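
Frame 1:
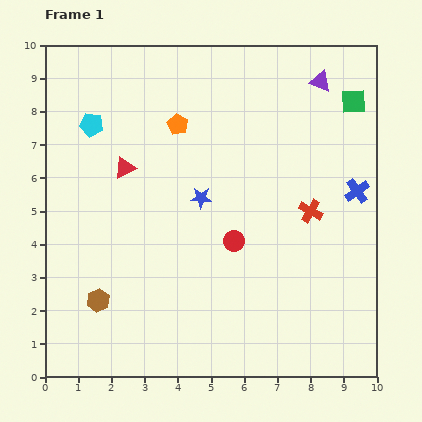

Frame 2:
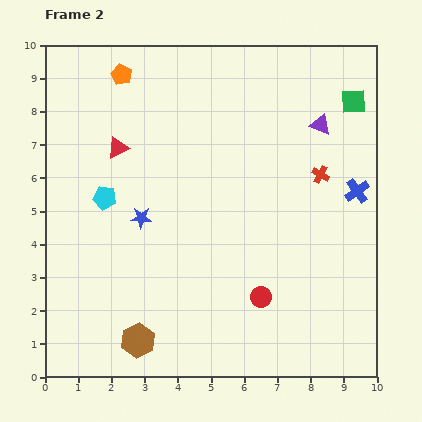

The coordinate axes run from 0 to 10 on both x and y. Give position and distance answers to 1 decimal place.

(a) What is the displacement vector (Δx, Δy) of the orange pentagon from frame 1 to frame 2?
(-1.7, 1.5)

The orange pentagon was at (4.0, 7.6) in frame 1 and (2.3, 9.1) in frame 2.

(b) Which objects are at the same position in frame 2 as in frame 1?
the green square, the blue cross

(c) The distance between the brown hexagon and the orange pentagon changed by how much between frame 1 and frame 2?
+2.2

Distance in frame 1: 5.8. Distance in frame 2: 8.0.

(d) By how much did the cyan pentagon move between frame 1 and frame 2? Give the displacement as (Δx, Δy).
(0.4, -2.2)

The cyan pentagon was at (1.4, 7.6) in frame 1 and (1.8, 5.4) in frame 2.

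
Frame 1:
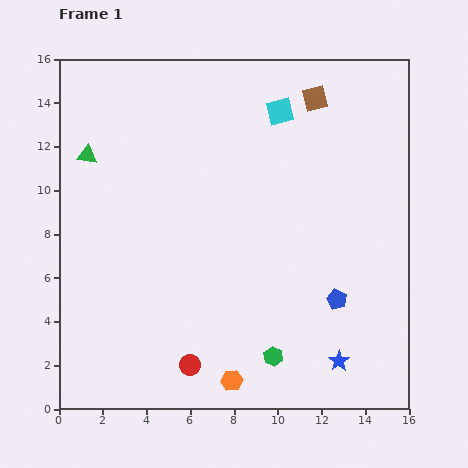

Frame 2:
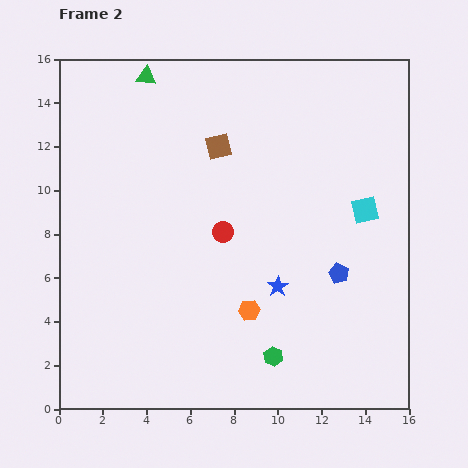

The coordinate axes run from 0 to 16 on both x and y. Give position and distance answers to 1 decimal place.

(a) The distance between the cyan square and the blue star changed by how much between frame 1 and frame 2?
-6.4

Distance in frame 1: 11.7. Distance in frame 2: 5.3.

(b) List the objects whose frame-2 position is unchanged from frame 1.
the green hexagon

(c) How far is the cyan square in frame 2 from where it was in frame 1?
6.0

The cyan square moved from (10.1, 13.6) to (14.0, 9.1), a distance of √(3.9² + 4.5²) ≈ 6.0.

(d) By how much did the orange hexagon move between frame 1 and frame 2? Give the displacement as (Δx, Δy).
(0.8, 3.2)

The orange hexagon was at (7.9, 1.3) in frame 1 and (8.7, 4.5) in frame 2.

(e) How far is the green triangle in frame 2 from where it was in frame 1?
4.5

The green triangle moved from (1.3, 11.6) to (4.0, 15.2), a distance of √(2.7² + 3.6²) ≈ 4.5.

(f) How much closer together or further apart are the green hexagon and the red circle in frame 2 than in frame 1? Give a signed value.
+2.3

Distance in frame 1: 3.8. Distance in frame 2: 6.1.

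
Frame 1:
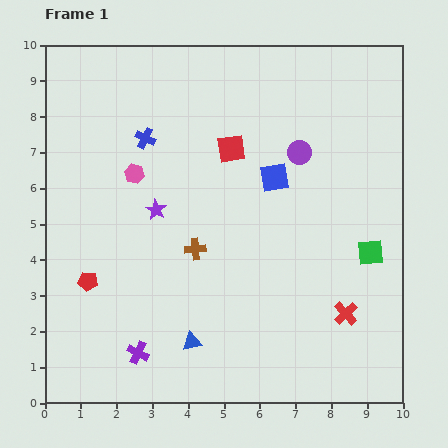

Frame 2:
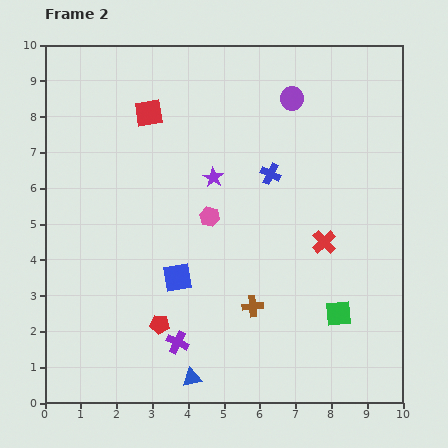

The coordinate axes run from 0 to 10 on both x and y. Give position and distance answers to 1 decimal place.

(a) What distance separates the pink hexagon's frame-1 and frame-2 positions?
2.4

The pink hexagon moved from (2.5, 6.4) to (4.6, 5.2), a distance of √(2.1² + 1.2²) ≈ 2.4.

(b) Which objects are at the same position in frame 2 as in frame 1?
none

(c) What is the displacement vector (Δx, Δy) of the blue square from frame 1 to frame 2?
(-2.7, -2.8)

The blue square was at (6.4, 6.3) in frame 1 and (3.7, 3.5) in frame 2.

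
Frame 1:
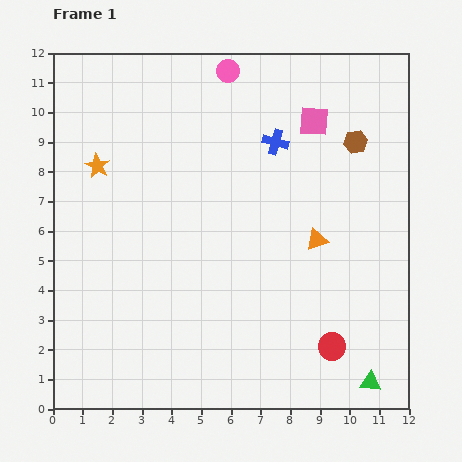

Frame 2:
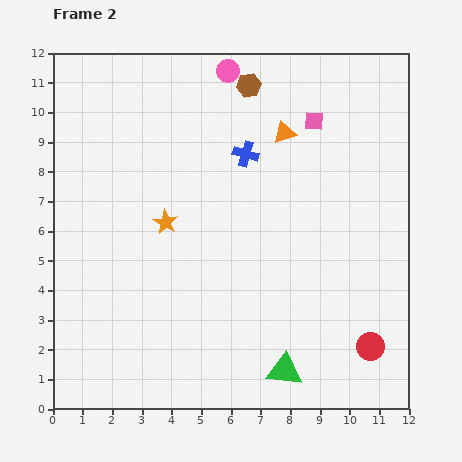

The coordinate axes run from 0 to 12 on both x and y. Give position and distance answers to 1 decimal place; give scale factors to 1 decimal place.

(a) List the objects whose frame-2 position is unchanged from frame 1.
the pink circle, the pink square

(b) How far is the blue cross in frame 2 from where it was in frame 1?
1.1

The blue cross moved from (7.5, 9.0) to (6.5, 8.6), a distance of √(1.0² + 0.4²) ≈ 1.1.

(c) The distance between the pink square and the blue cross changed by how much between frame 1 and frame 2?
+1.0

Distance in frame 1: 1.5. Distance in frame 2: 2.5.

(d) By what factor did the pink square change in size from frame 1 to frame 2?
0.6×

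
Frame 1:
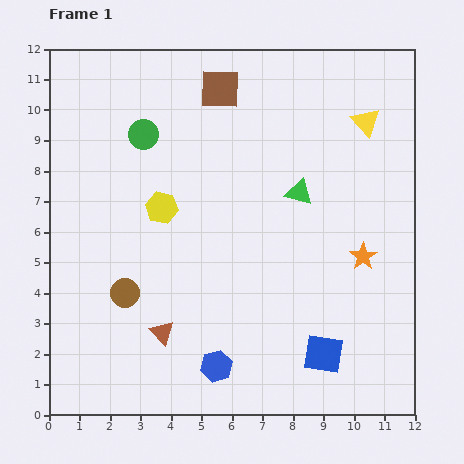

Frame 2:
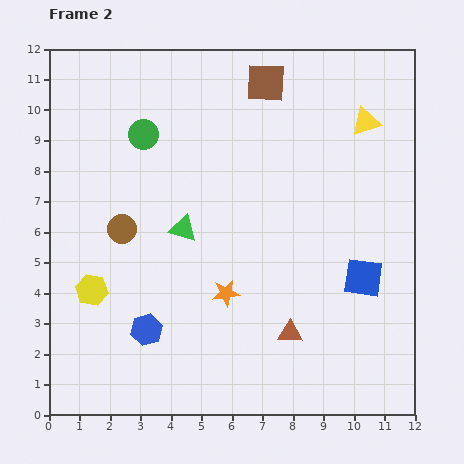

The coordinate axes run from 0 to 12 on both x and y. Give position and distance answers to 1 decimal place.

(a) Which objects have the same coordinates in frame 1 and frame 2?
the yellow triangle, the green circle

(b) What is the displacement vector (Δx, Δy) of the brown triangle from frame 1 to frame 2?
(4.2, 0.0)

The brown triangle was at (3.7, 2.7) in frame 1 and (7.9, 2.7) in frame 2.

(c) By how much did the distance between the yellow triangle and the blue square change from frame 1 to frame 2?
-2.6

Distance in frame 1: 7.7. Distance in frame 2: 5.1.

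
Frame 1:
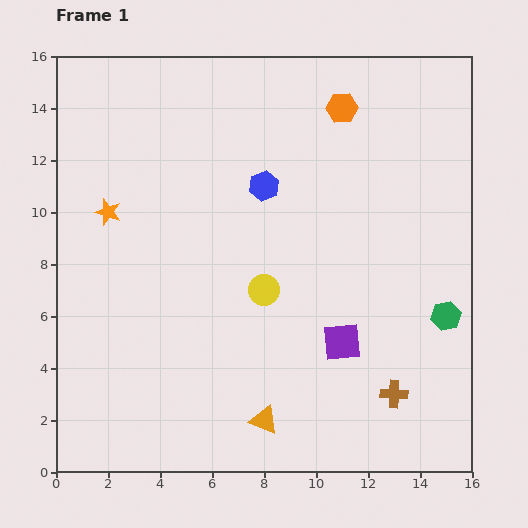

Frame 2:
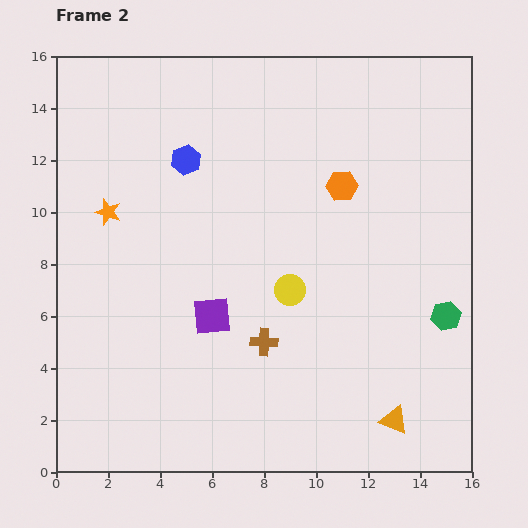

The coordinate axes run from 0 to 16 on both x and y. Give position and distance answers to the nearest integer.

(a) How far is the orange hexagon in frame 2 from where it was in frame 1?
3

The orange hexagon moved from (11, 14) to (11, 11), a distance of √(0² + 3²) ≈ 3.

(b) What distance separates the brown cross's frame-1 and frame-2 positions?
5

The brown cross moved from (13, 3) to (8, 5), a distance of √(5² + 2²) ≈ 5.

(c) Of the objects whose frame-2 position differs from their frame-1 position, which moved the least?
the yellow circle

(moved 1)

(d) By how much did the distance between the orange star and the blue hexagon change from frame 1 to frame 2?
-2

Distance in frame 1: 6. Distance in frame 2: 4.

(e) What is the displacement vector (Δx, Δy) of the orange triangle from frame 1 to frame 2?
(5, 0)

The orange triangle was at (8, 2) in frame 1 and (13, 2) in frame 2.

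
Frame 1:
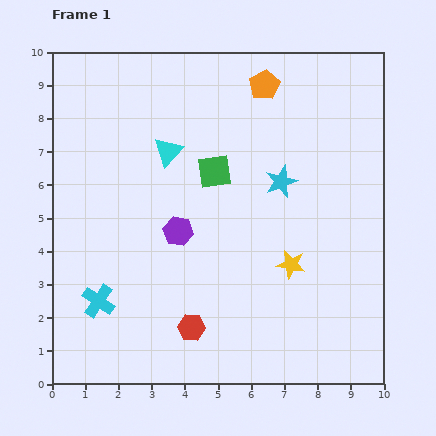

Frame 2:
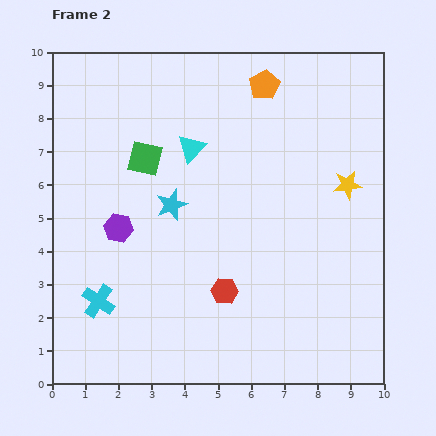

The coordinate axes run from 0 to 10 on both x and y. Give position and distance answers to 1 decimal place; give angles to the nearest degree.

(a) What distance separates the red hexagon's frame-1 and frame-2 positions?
1.5

The red hexagon moved from (4.2, 1.7) to (5.2, 2.8), a distance of √(1.0² + 1.1²) ≈ 1.5.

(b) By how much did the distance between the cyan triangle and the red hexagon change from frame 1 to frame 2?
-0.9

Distance in frame 1: 5.3. Distance in frame 2: 4.4.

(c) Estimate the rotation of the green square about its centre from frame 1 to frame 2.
21° clockwise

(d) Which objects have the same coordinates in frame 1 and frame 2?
the orange pentagon, the cyan cross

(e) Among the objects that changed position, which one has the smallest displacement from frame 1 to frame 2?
the cyan triangle

(moved 0.7)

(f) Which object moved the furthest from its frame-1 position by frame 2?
the cyan star

(moved 3.4; next 2.9)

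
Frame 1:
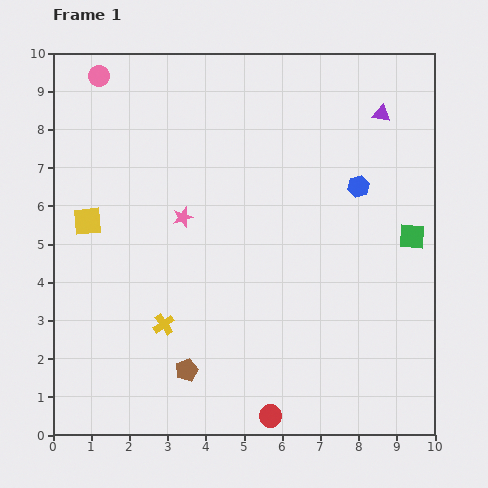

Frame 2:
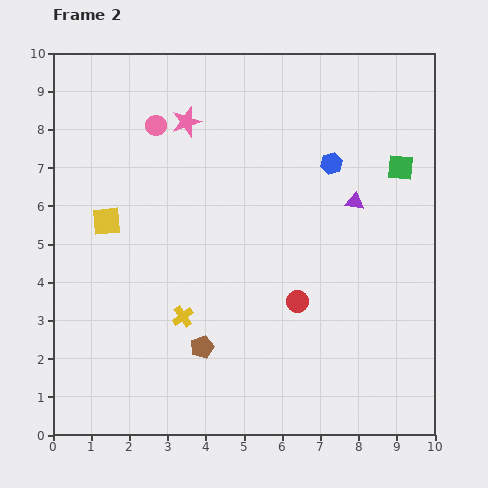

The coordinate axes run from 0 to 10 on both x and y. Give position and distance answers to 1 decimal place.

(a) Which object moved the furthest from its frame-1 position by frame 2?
the red circle

(moved 3.1; next 2.5)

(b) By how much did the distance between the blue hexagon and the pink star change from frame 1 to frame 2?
-0.7

Distance in frame 1: 4.7. Distance in frame 2: 4.0.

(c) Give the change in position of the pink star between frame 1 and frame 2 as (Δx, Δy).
(0.1, 2.5)

The pink star was at (3.4, 5.7) in frame 1 and (3.5, 8.2) in frame 2.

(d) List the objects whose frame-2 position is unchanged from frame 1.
none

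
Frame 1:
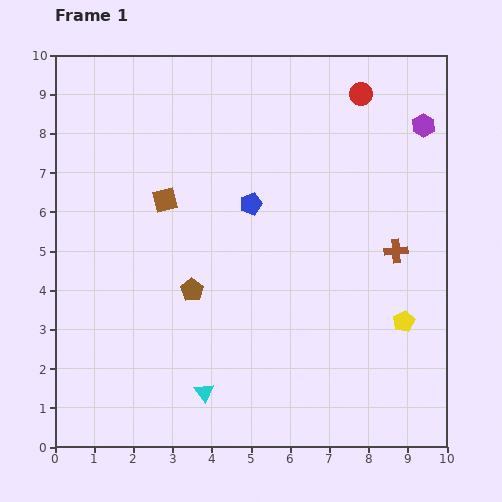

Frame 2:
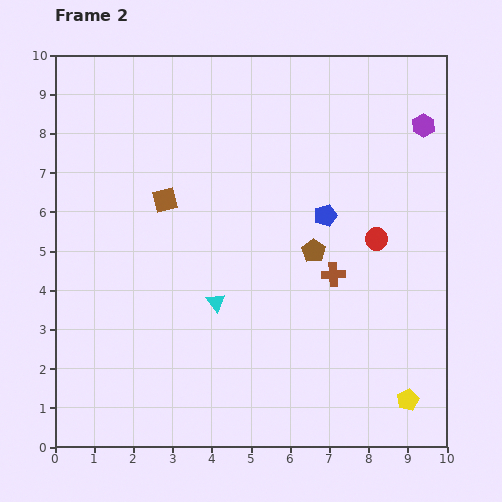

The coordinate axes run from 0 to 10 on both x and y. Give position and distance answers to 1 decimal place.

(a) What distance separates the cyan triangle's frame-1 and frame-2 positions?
2.3

The cyan triangle moved from (3.8, 1.4) to (4.1, 3.7), a distance of √(0.3² + 2.3²) ≈ 2.3.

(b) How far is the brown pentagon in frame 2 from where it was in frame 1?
3.3

The brown pentagon moved from (3.5, 4.0) to (6.6, 5.0), a distance of √(3.1² + 1.0²) ≈ 3.3.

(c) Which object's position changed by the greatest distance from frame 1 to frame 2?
the red circle

(moved 3.7; next 3.3)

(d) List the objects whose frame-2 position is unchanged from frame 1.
the brown square, the purple hexagon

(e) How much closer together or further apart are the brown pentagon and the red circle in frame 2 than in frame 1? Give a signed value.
-5.0

Distance in frame 1: 6.6. Distance in frame 2: 1.6.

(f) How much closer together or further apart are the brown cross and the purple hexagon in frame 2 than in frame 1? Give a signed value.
+1.1

Distance in frame 1: 3.3. Distance in frame 2: 4.4.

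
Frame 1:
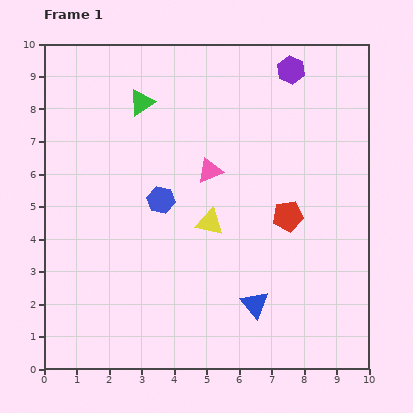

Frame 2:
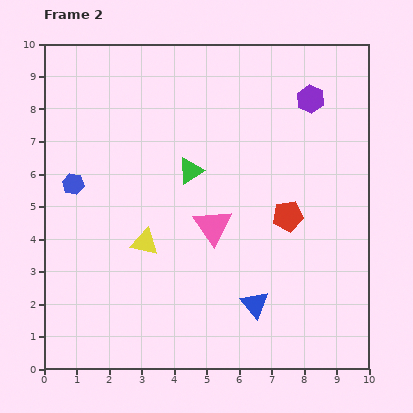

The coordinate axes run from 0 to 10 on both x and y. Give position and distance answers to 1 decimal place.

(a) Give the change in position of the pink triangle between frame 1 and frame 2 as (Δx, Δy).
(0.1, -1.7)

The pink triangle was at (5.1, 6.1) in frame 1 and (5.2, 4.4) in frame 2.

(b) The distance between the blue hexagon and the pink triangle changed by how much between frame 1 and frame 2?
+2.8

Distance in frame 1: 1.7. Distance in frame 2: 4.5.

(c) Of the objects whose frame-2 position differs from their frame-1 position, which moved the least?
the purple hexagon

(moved 1.1)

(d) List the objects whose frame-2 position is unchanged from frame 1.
the blue triangle, the red pentagon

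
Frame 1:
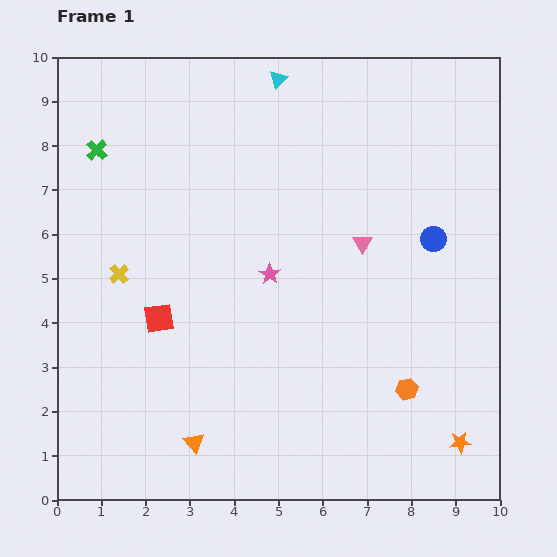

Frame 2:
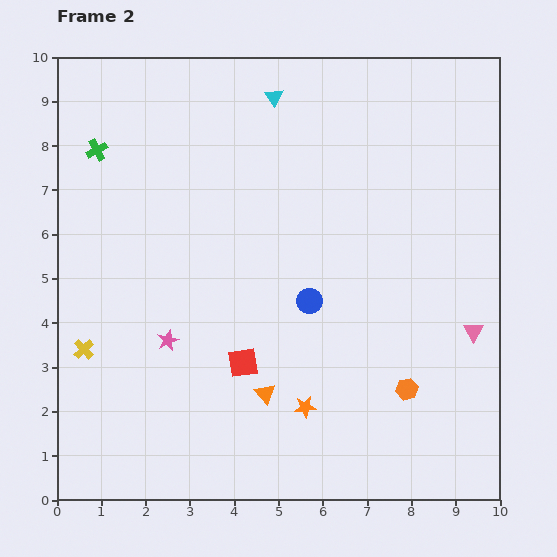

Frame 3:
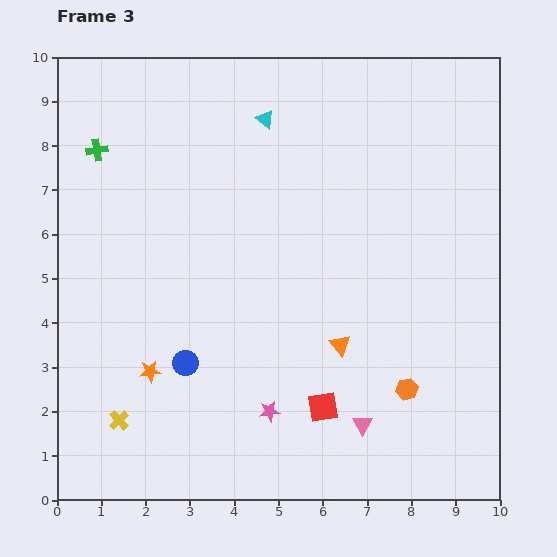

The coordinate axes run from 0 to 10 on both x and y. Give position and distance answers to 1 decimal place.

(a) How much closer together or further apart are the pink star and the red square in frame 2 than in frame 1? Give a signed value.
-0.9

Distance in frame 1: 2.7. Distance in frame 2: 1.8.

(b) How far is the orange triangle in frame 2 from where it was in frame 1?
1.9

The orange triangle moved from (3.1, 1.3) to (4.7, 2.4), a distance of √(1.6² + 1.1²) ≈ 1.9.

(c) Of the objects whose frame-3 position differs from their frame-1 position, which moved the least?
the cyan triangle

(moved 0.9)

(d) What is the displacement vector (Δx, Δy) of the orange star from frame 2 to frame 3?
(-3.5, 0.8)

The orange star was at (5.6, 2.1) in frame 2 and (2.1, 2.9) in frame 3.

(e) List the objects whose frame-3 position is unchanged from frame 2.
the green cross, the orange hexagon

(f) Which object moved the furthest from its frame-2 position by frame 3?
the orange star

(moved 3.6; next 3.3)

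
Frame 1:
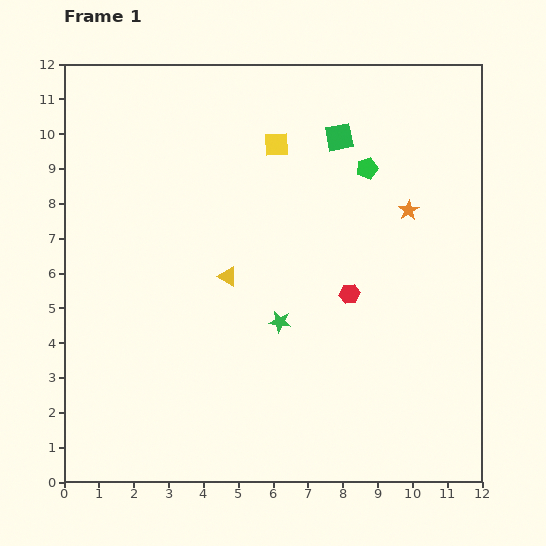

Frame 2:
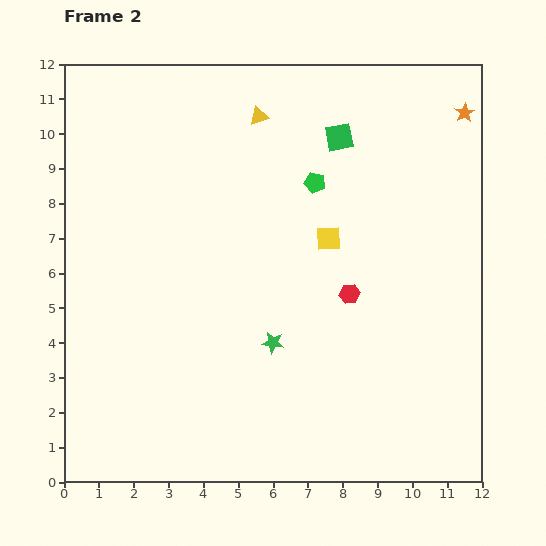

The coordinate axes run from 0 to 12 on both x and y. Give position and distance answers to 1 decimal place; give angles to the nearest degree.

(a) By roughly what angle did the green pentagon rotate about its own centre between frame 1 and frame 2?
29° clockwise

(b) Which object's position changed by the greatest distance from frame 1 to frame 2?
the yellow triangle

(moved 4.7; next 3.2)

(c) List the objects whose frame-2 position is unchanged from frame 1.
the red hexagon, the green square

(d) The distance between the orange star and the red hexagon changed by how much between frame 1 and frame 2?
+3.3

Distance in frame 1: 2.9. Distance in frame 2: 6.2.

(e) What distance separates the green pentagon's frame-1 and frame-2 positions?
1.6

The green pentagon moved from (8.7, 9.0) to (7.2, 8.6), a distance of √(1.5² + 0.4²) ≈ 1.6.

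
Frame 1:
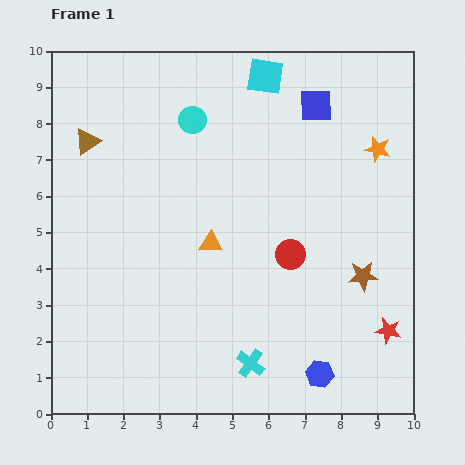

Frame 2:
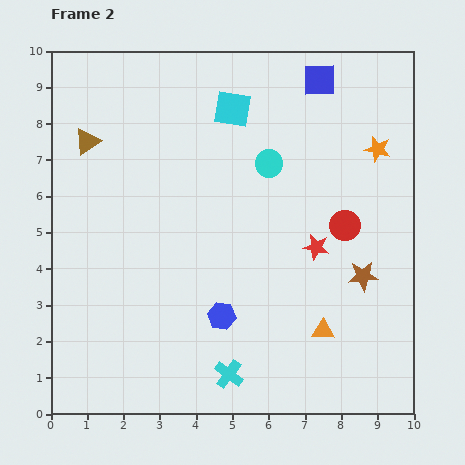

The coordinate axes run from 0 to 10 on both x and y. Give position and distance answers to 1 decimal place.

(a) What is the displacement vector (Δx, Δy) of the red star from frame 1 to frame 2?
(-2.0, 2.3)

The red star was at (9.3, 2.3) in frame 1 and (7.3, 4.6) in frame 2.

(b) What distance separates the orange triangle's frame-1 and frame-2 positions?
3.9

The orange triangle moved from (4.4, 4.7) to (7.5, 2.3), a distance of √(3.1² + 2.4²) ≈ 3.9.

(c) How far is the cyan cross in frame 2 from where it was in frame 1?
0.7

The cyan cross moved from (5.5, 1.4) to (4.9, 1.1), a distance of √(0.6² + 0.3²) ≈ 0.7.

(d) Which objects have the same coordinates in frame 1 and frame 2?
the brown triangle, the orange star, the brown star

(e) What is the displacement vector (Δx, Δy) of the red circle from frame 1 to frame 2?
(1.5, 0.8)

The red circle was at (6.6, 4.4) in frame 1 and (8.1, 5.2) in frame 2.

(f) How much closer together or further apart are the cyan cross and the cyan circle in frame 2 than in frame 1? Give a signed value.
-1.0

Distance in frame 1: 6.9. Distance in frame 2: 5.9.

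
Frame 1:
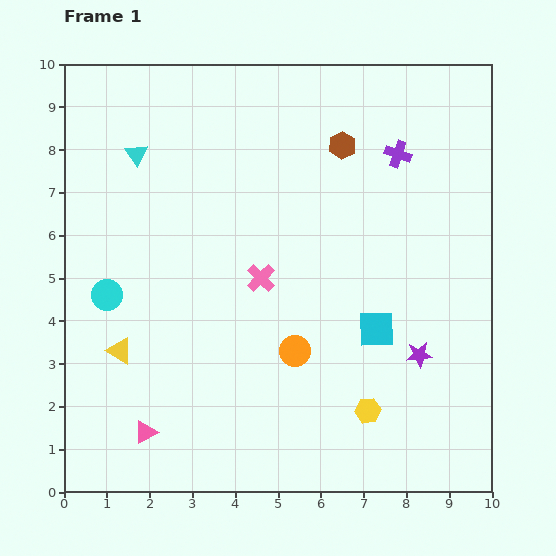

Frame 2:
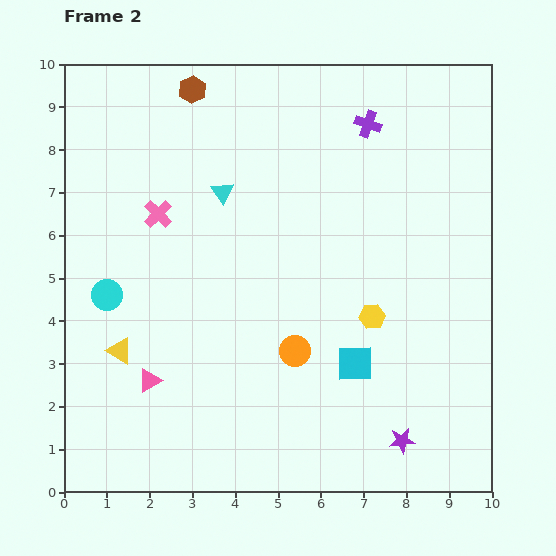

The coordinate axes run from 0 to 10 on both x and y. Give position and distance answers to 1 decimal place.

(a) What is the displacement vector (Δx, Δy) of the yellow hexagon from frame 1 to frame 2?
(0.1, 2.2)

The yellow hexagon was at (7.1, 1.9) in frame 1 and (7.2, 4.1) in frame 2.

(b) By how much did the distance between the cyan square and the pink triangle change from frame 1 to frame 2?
-1.1

Distance in frame 1: 5.9. Distance in frame 2: 4.8.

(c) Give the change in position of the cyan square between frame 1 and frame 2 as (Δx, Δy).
(-0.5, -0.8)

The cyan square was at (7.3, 3.8) in frame 1 and (6.8, 3.0) in frame 2.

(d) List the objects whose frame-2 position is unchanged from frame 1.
the cyan circle, the yellow triangle, the orange circle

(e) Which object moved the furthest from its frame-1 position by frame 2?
the brown hexagon

(moved 3.7; next 2.8)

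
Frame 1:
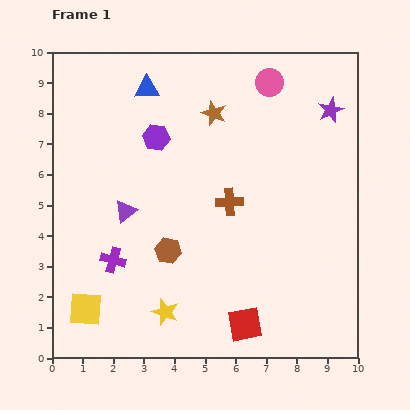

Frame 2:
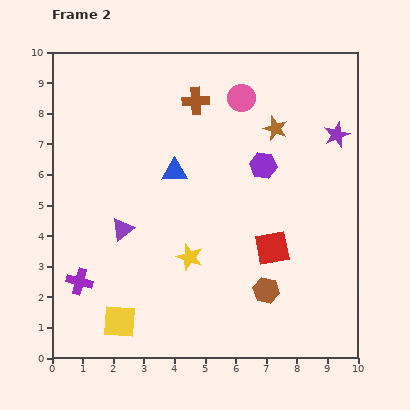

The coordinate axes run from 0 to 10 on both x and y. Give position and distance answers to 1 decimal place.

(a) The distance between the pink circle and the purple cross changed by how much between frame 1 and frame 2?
+0.3

Distance in frame 1: 7.7. Distance in frame 2: 8.0.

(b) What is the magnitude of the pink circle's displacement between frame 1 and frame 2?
1.0

The pink circle moved from (7.1, 9.0) to (6.2, 8.5), a distance of √(0.9² + 0.5²) ≈ 1.0.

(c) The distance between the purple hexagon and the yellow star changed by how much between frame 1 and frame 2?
-1.9

Distance in frame 1: 5.7. Distance in frame 2: 3.8.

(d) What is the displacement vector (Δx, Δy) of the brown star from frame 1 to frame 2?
(2.0, -0.5)

The brown star was at (5.3, 8.0) in frame 1 and (7.3, 7.5) in frame 2.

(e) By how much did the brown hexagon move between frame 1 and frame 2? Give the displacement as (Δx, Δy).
(3.2, -1.3)

The brown hexagon was at (3.8, 3.5) in frame 1 and (7.0, 2.2) in frame 2.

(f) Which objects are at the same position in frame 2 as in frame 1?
none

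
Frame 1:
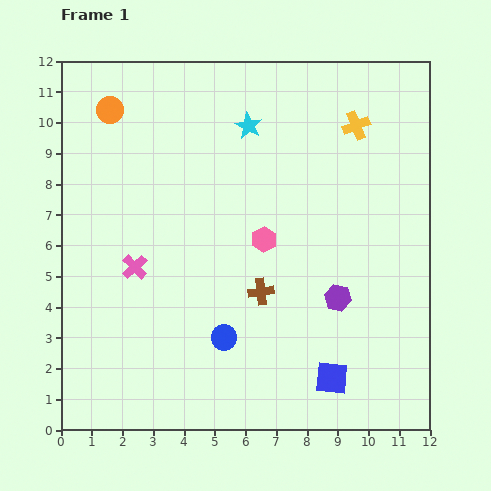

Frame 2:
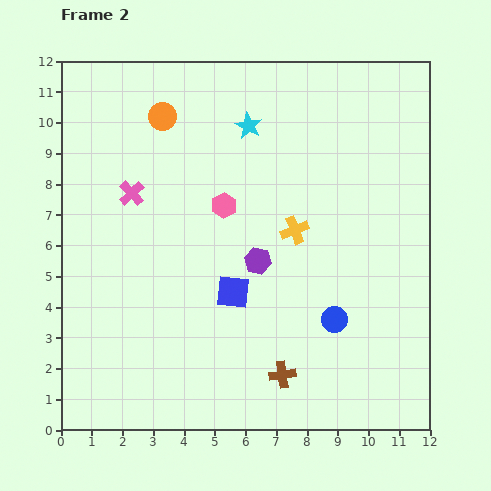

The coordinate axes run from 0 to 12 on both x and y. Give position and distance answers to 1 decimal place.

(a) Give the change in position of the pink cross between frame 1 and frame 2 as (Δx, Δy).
(-0.1, 2.4)

The pink cross was at (2.4, 5.3) in frame 1 and (2.3, 7.7) in frame 2.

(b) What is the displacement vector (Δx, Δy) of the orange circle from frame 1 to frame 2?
(1.7, -0.2)

The orange circle was at (1.6, 10.4) in frame 1 and (3.3, 10.2) in frame 2.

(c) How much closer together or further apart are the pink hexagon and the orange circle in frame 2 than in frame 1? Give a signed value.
-3.0

Distance in frame 1: 6.5. Distance in frame 2: 3.5.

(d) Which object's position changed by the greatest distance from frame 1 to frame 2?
the blue square

(moved 4.3; next 3.9)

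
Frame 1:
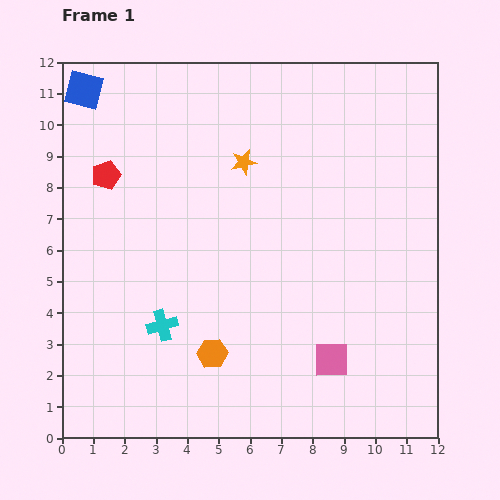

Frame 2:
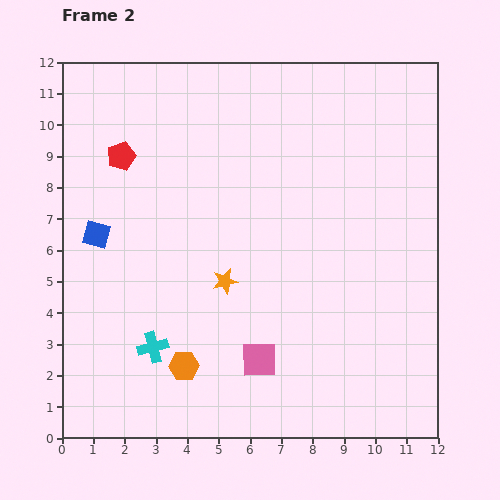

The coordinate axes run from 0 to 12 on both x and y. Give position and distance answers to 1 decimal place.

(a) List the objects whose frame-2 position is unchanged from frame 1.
none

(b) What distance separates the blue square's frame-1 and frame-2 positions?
4.6

The blue square moved from (0.7, 11.1) to (1.1, 6.5), a distance of √(0.4² + 4.6²) ≈ 4.6.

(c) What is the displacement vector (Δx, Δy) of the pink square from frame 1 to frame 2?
(-2.3, 0.0)

The pink square was at (8.6, 2.5) in frame 1 and (6.3, 2.5) in frame 2.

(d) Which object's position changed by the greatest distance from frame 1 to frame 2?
the blue square

(moved 4.6; next 3.8)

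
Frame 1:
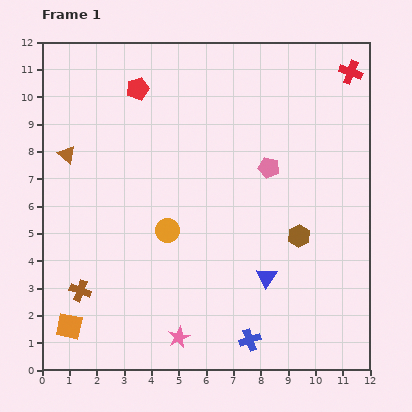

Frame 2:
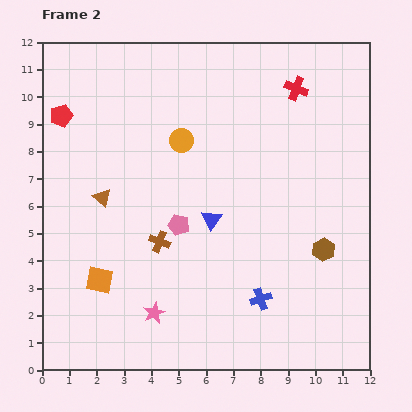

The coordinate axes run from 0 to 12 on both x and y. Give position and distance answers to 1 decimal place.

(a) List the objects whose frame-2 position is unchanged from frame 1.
none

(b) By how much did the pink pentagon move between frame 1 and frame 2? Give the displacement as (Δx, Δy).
(-3.3, -2.1)

The pink pentagon was at (8.3, 7.4) in frame 1 and (5.0, 5.3) in frame 2.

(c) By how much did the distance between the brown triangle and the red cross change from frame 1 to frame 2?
-2.7

Distance in frame 1: 10.8. Distance in frame 2: 8.1.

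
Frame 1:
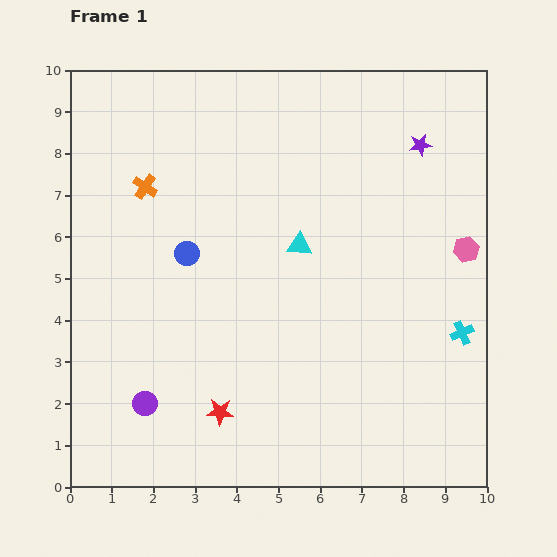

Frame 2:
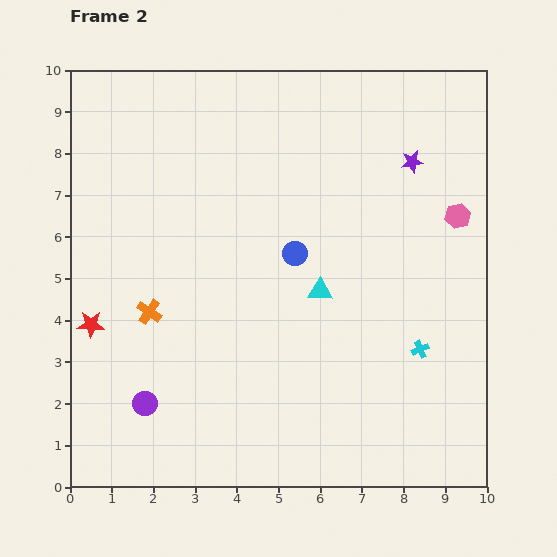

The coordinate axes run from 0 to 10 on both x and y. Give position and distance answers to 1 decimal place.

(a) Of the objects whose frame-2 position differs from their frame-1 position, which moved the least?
the purple star

(moved 0.4)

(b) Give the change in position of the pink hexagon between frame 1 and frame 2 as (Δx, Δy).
(-0.2, 0.8)

The pink hexagon was at (9.5, 5.7) in frame 1 and (9.3, 6.5) in frame 2.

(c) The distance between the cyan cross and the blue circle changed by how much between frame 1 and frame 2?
-3.1

Distance in frame 1: 6.9. Distance in frame 2: 3.8.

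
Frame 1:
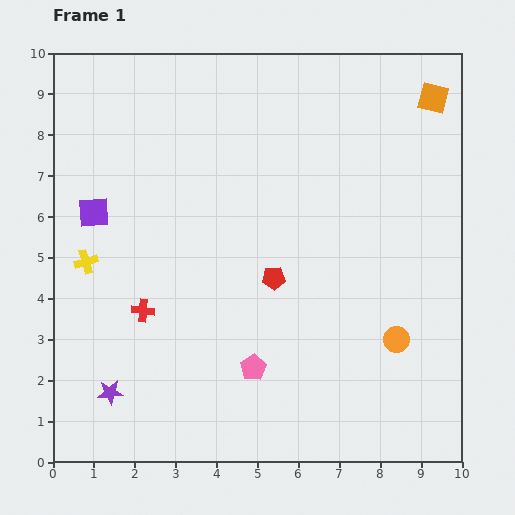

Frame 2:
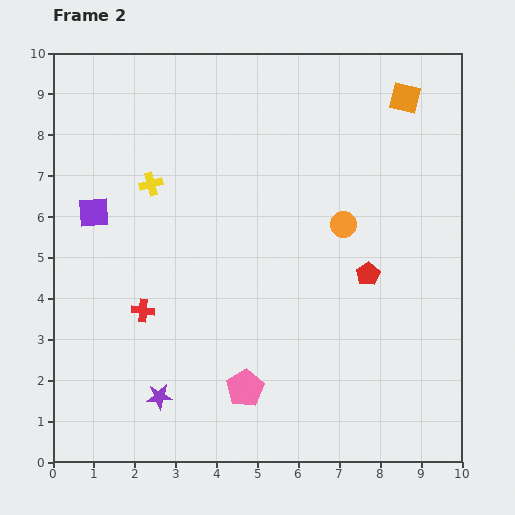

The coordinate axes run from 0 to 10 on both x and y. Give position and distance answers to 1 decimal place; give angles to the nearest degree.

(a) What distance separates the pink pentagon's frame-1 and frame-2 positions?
0.5

The pink pentagon moved from (4.9, 2.3) to (4.7, 1.8), a distance of √(0.2² + 0.5²) ≈ 0.5.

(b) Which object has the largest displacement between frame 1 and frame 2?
the orange circle

(moved 3.1; next 2.5)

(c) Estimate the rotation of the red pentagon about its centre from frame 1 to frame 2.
28° counter-clockwise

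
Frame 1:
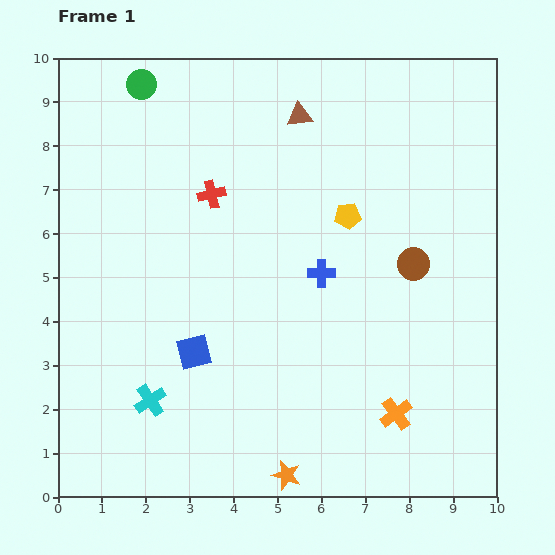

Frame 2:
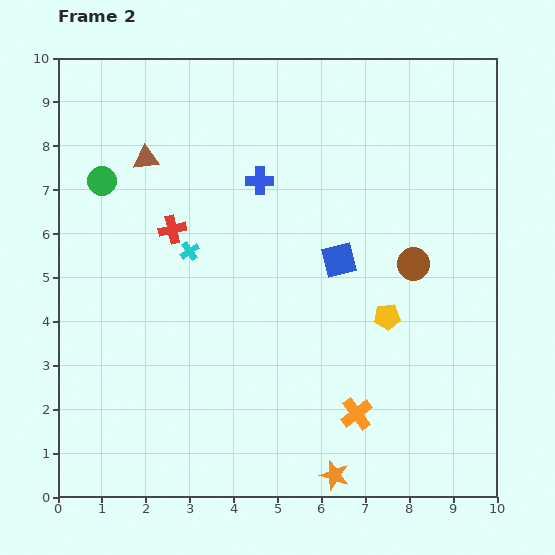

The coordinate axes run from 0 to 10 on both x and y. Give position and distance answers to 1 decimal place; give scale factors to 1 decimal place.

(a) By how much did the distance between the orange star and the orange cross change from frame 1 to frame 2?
-1.4

Distance in frame 1: 2.9. Distance in frame 2: 1.5.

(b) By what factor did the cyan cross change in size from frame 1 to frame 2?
0.6×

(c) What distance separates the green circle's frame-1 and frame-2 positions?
2.4

The green circle moved from (1.9, 9.4) to (1.0, 7.2), a distance of √(0.9² + 2.2²) ≈ 2.4.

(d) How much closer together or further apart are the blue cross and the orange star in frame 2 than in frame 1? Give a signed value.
+2.2

Distance in frame 1: 4.7. Distance in frame 2: 6.9.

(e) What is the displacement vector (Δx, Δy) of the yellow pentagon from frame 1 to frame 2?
(0.9, -2.3)

The yellow pentagon was at (6.6, 6.4) in frame 1 and (7.5, 4.1) in frame 2.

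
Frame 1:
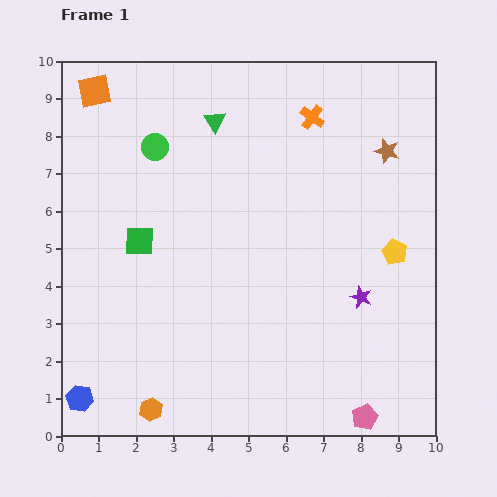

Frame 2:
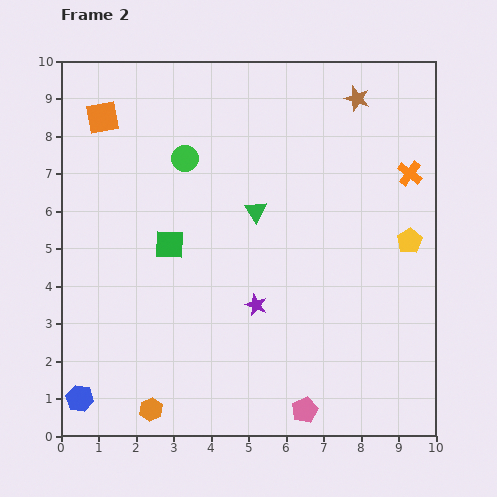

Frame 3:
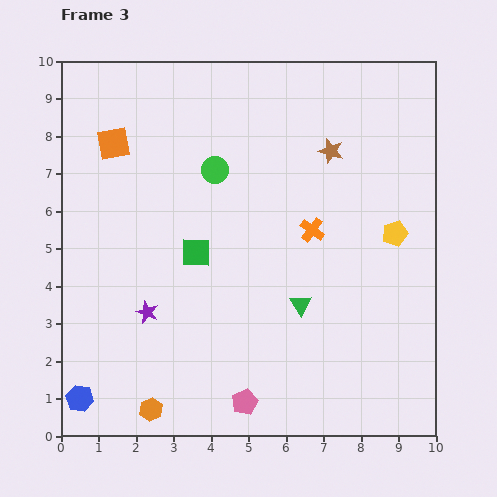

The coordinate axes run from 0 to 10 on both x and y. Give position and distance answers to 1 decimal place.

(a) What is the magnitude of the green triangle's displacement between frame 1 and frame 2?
2.6

The green triangle moved from (4.1, 8.4) to (5.2, 6.0), a distance of √(1.1² + 2.4²) ≈ 2.6.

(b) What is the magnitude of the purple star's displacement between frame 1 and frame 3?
5.7

The purple star moved from (8.0, 3.7) to (2.3, 3.3), a distance of √(5.7² + 0.4²) ≈ 5.7.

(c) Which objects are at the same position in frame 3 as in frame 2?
the blue hexagon, the orange hexagon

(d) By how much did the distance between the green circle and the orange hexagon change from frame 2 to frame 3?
-0.2

Distance in frame 2: 6.8. Distance in frame 3: 6.6.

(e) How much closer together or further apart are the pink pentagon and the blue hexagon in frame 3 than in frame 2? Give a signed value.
-1.6

Distance in frame 2: 6.0. Distance in frame 3: 4.4.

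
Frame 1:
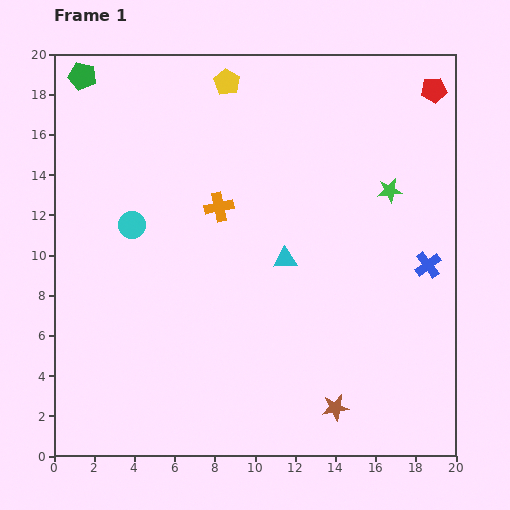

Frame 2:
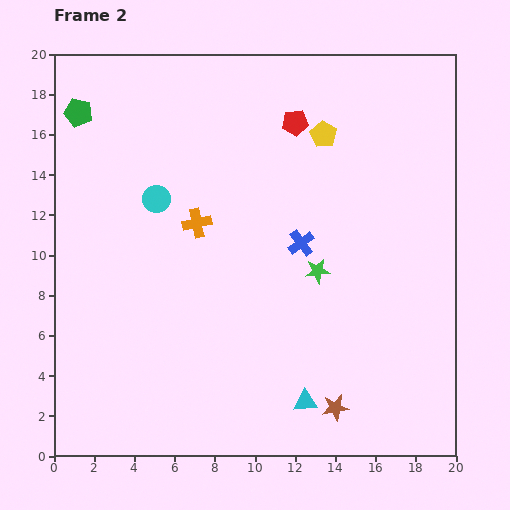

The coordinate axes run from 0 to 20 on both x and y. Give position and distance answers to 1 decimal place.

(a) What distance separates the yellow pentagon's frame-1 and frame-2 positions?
5.5

The yellow pentagon moved from (8.6, 18.6) to (13.4, 16.0), a distance of √(4.8² + 2.6²) ≈ 5.5.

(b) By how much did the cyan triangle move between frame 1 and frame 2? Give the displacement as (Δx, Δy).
(1.0, -7.1)

The cyan triangle was at (11.5, 9.8) in frame 1 and (12.5, 2.7) in frame 2.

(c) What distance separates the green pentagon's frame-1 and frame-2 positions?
1.8

The green pentagon moved from (1.4, 18.9) to (1.2, 17.1), a distance of √(0.2² + 1.8²) ≈ 1.8.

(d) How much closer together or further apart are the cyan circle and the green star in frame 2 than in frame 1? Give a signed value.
-4.1

Distance in frame 1: 12.9. Distance in frame 2: 8.8.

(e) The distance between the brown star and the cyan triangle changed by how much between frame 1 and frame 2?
-6.3

Distance in frame 1: 7.8. Distance in frame 2: 1.5.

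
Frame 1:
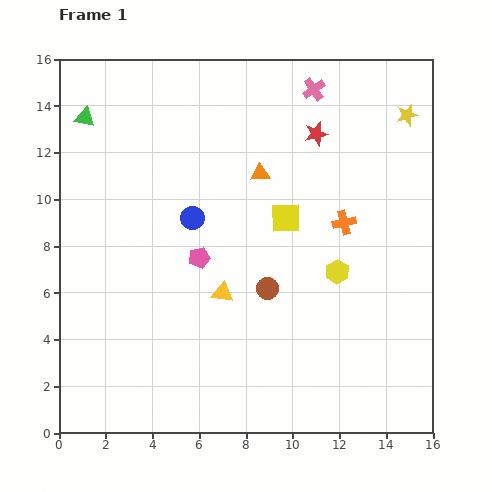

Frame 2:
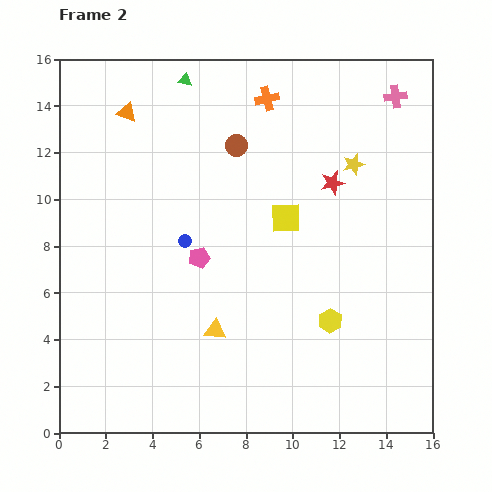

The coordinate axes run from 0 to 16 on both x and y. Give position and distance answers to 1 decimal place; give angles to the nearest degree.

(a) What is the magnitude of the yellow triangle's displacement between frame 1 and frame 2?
1.6

The yellow triangle moved from (7.0, 6.0) to (6.7, 4.4), a distance of √(0.3² + 1.6²) ≈ 1.6.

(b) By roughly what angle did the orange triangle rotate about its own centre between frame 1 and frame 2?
23° clockwise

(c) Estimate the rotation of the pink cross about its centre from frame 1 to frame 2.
28° clockwise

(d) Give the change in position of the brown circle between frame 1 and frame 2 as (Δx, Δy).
(-1.3, 6.1)

The brown circle was at (8.9, 6.2) in frame 1 and (7.6, 12.3) in frame 2.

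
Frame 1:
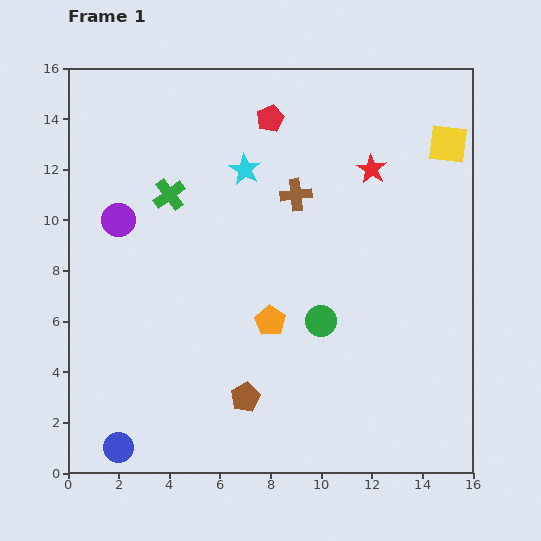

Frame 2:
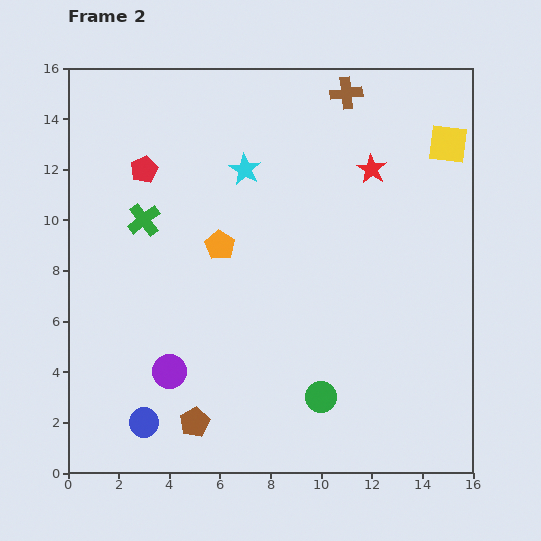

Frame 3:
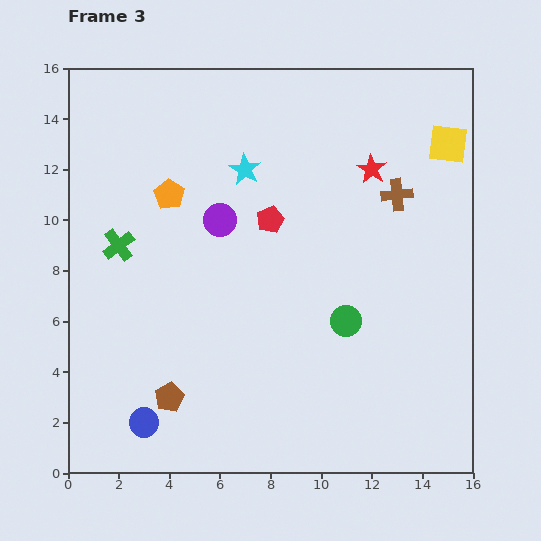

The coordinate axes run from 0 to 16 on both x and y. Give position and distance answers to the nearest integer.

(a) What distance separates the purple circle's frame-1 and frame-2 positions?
6

The purple circle moved from (2, 10) to (4, 4), a distance of √(2² + 6²) ≈ 6.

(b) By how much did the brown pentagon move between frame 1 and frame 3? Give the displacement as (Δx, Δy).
(-3, 0)

The brown pentagon was at (7, 3) in frame 1 and (4, 3) in frame 3.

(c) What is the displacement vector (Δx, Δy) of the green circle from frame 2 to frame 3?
(1, 3)

The green circle was at (10, 3) in frame 2 and (11, 6) in frame 3.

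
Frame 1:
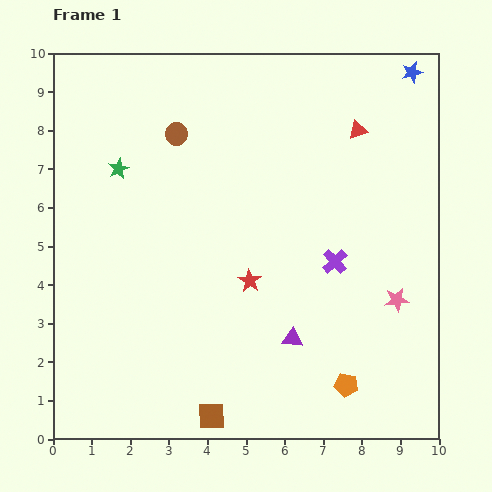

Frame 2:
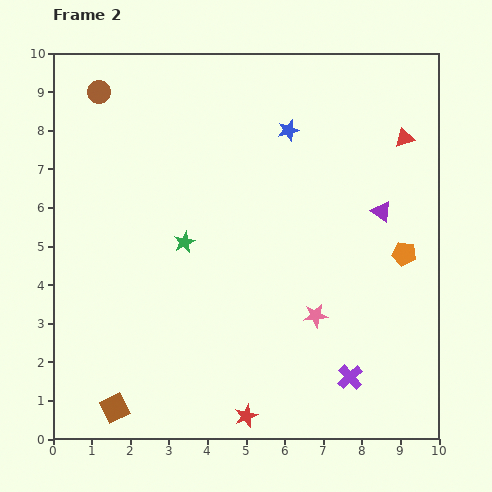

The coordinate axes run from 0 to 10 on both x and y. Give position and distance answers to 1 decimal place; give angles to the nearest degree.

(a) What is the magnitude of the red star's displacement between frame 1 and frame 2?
3.5

The red star moved from (5.1, 4.1) to (5.0, 0.6), a distance of √(0.1² + 3.5²) ≈ 3.5.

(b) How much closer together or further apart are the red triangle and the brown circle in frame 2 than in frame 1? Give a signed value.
+3.3

Distance in frame 1: 4.7. Distance in frame 2: 8.0.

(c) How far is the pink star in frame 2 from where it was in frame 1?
2.1

The pink star moved from (8.9, 3.6) to (6.8, 3.2), a distance of √(2.1² + 0.4²) ≈ 2.1.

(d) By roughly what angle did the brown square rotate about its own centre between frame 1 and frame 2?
25° counter-clockwise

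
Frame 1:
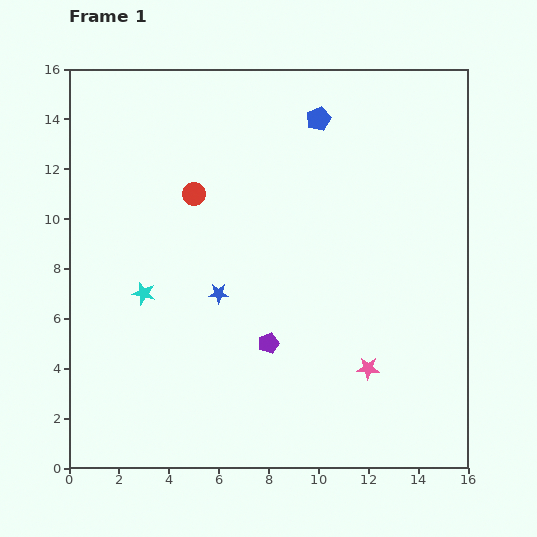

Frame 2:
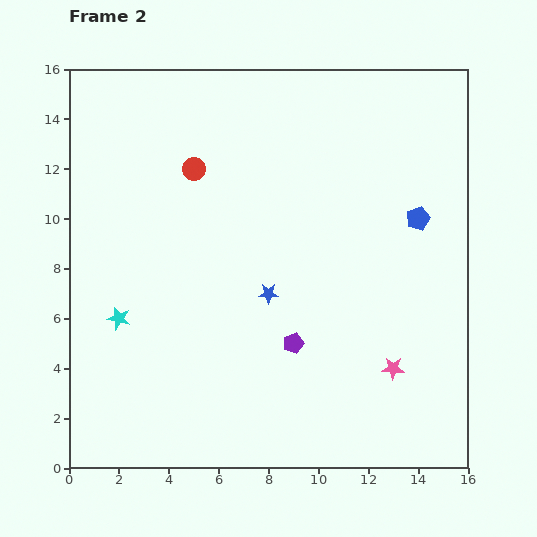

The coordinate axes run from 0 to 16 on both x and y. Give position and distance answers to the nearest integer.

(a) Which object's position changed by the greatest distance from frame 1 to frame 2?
the blue pentagon

(moved 6; next 2)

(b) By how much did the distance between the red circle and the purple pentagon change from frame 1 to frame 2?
+1

Distance in frame 1: 7. Distance in frame 2: 8.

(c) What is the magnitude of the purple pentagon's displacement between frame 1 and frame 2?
1

The purple pentagon moved from (8, 5) to (9, 5), a distance of √(1² + 0²) ≈ 1.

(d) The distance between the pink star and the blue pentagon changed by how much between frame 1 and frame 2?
-4

Distance in frame 1: 10. Distance in frame 2: 6.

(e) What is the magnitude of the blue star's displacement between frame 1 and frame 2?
2

The blue star moved from (6, 7) to (8, 7), a distance of √(2² + 0²) ≈ 2.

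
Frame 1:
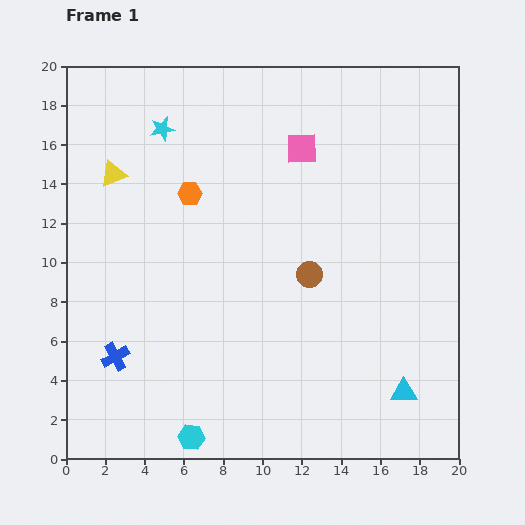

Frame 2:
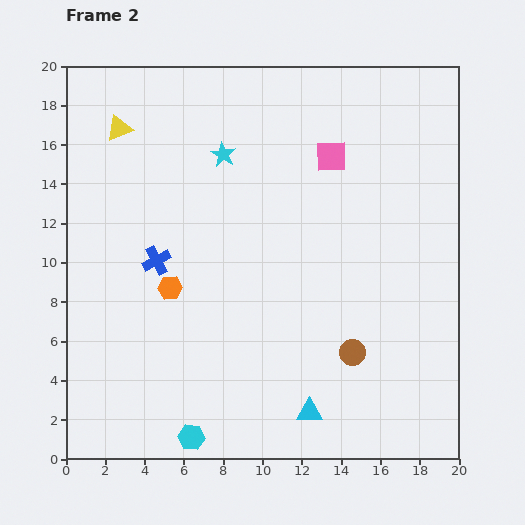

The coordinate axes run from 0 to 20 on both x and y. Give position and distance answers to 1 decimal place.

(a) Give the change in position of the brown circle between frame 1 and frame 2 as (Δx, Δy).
(2.2, -4.0)

The brown circle was at (12.4, 9.4) in frame 1 and (14.6, 5.4) in frame 2.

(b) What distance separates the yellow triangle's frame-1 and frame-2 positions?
2.3

The yellow triangle moved from (2.4, 14.5) to (2.7, 16.8), a distance of √(0.3² + 2.3²) ≈ 2.3.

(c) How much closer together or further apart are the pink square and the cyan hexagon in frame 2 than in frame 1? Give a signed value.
+0.3

Distance in frame 1: 15.7. Distance in frame 2: 16.0.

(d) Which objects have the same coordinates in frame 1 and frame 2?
the cyan hexagon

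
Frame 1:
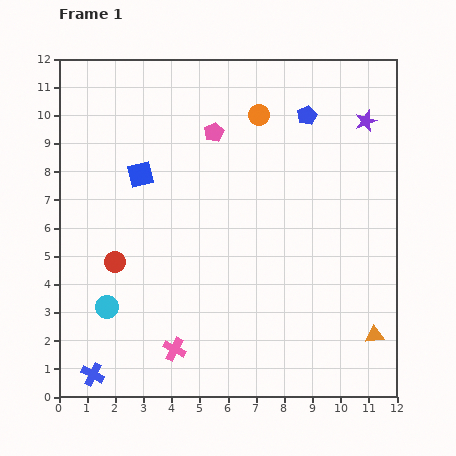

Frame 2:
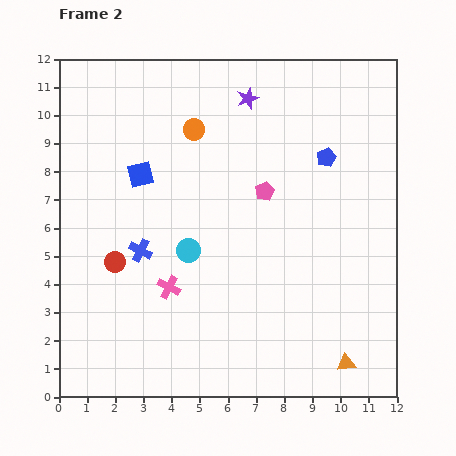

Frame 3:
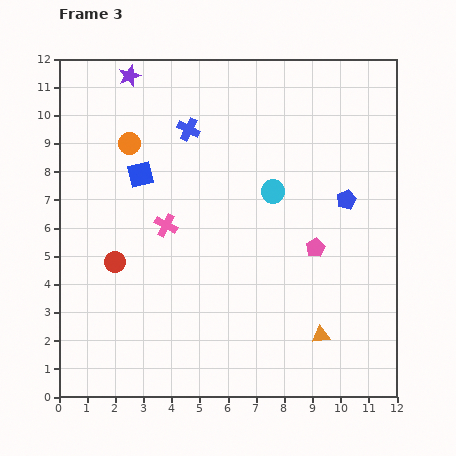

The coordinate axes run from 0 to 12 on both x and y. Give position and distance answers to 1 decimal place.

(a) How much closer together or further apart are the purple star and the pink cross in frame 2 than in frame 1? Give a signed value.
-3.3

Distance in frame 1: 10.6. Distance in frame 2: 7.3.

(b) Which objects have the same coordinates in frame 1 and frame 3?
the blue square, the red circle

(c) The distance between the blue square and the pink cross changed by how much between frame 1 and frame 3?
-4.3

Distance in frame 1: 6.3. Distance in frame 3: 2.0.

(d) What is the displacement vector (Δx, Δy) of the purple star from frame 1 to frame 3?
(-8.4, 1.6)

The purple star was at (10.9, 9.8) in frame 1 and (2.5, 11.4) in frame 3.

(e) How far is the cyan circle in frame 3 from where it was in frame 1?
7.2

The cyan circle moved from (1.7, 3.2) to (7.6, 7.3), a distance of √(5.9² + 4.1²) ≈ 7.2.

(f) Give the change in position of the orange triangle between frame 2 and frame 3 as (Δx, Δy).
(-0.9, 1.0)

The orange triangle was at (10.2, 1.2) in frame 2 and (9.3, 2.2) in frame 3.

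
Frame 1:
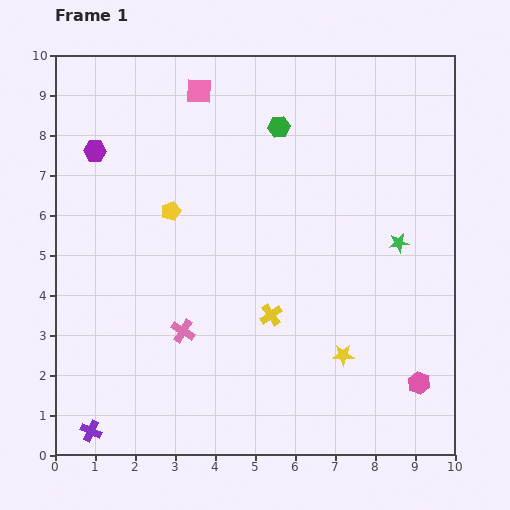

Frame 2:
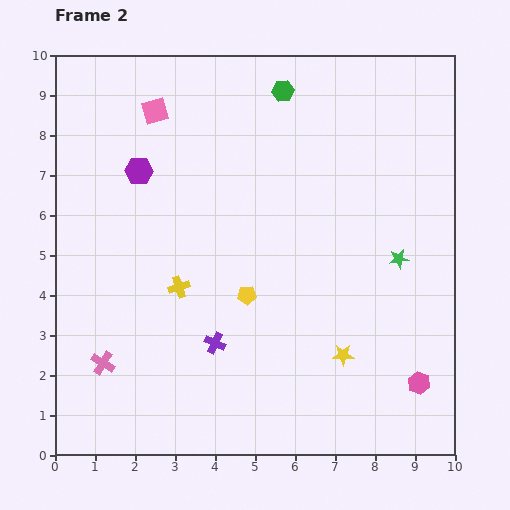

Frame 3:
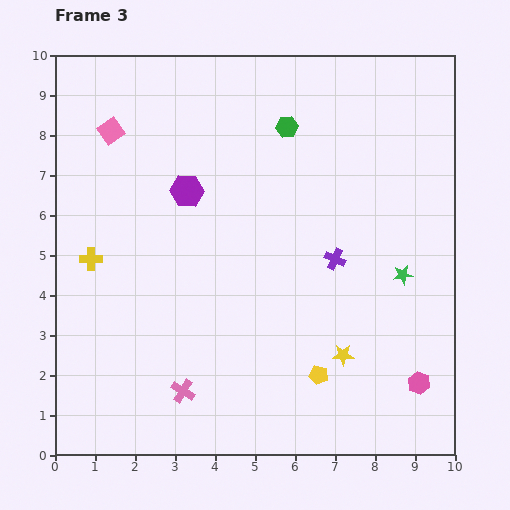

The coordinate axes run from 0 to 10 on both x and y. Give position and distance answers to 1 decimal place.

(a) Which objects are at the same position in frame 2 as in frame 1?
the pink hexagon, the yellow star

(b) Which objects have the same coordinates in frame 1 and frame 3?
the pink hexagon, the yellow star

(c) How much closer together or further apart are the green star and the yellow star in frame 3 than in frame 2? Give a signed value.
-0.3

Distance in frame 2: 2.8. Distance in frame 3: 2.5.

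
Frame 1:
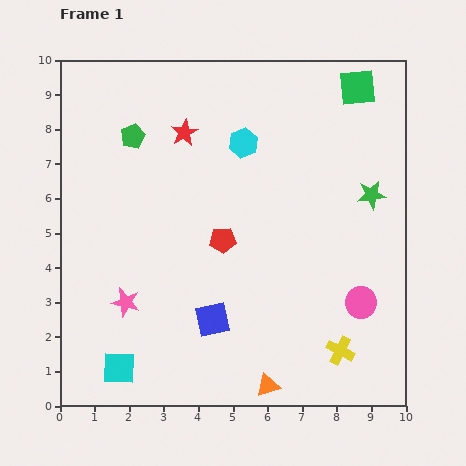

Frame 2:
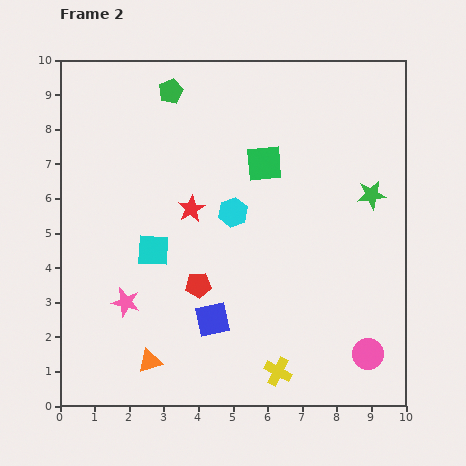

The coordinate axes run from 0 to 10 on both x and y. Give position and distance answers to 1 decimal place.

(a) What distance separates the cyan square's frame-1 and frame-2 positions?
3.5

The cyan square moved from (1.7, 1.1) to (2.7, 4.5), a distance of √(1.0² + 3.4²) ≈ 3.5.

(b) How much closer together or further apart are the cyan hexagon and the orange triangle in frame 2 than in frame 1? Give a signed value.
-2.1

Distance in frame 1: 7.0. Distance in frame 2: 4.9.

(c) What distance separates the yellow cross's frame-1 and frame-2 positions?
1.9

The yellow cross moved from (8.1, 1.6) to (6.3, 1.0), a distance of √(1.8² + 0.6²) ≈ 1.9.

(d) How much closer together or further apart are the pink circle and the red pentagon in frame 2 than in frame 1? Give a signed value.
+0.9

Distance in frame 1: 4.4. Distance in frame 2: 5.3.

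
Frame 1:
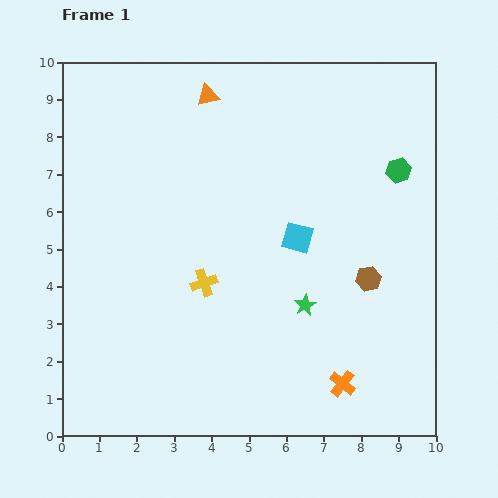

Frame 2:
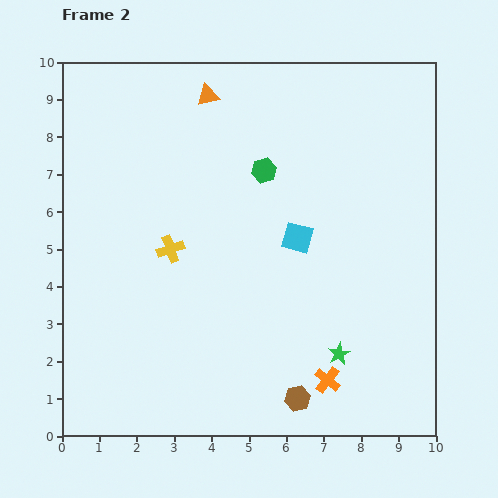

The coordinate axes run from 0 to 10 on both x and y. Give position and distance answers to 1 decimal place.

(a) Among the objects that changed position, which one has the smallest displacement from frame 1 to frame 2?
the orange cross

(moved 0.4)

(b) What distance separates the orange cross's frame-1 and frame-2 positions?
0.4

The orange cross moved from (7.5, 1.4) to (7.1, 1.5), a distance of √(0.4² + 0.1²) ≈ 0.4.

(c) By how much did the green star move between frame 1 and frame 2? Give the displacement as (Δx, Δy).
(0.9, -1.3)

The green star was at (6.5, 3.5) in frame 1 and (7.4, 2.2) in frame 2.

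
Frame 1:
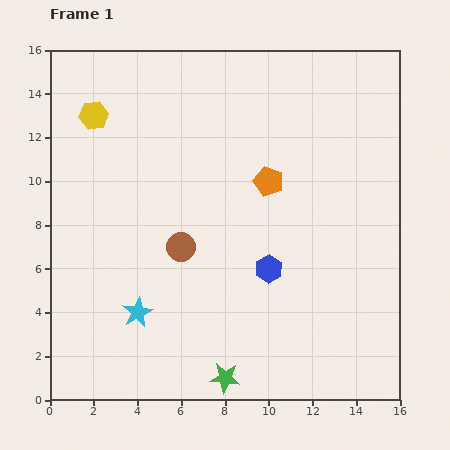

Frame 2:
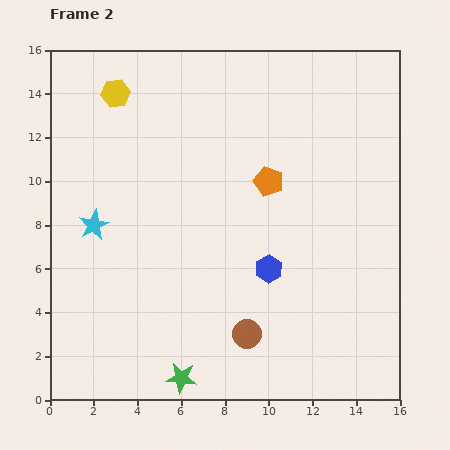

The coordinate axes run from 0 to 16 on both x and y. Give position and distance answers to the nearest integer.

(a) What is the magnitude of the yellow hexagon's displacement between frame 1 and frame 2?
1

The yellow hexagon moved from (2, 13) to (3, 14), a distance of √(1² + 1²) ≈ 1.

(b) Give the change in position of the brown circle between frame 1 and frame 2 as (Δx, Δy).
(3, -4)

The brown circle was at (6, 7) in frame 1 and (9, 3) in frame 2.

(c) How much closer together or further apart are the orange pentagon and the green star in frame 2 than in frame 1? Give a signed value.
+1

Distance in frame 1: 9. Distance in frame 2: 10.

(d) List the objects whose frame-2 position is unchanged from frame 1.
the blue hexagon, the orange pentagon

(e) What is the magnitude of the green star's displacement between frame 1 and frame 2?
2

The green star moved from (8, 1) to (6, 1), a distance of √(2² + 0²) ≈ 2.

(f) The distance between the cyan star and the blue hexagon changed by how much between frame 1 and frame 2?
+2

Distance in frame 1: 6. Distance in frame 2: 8.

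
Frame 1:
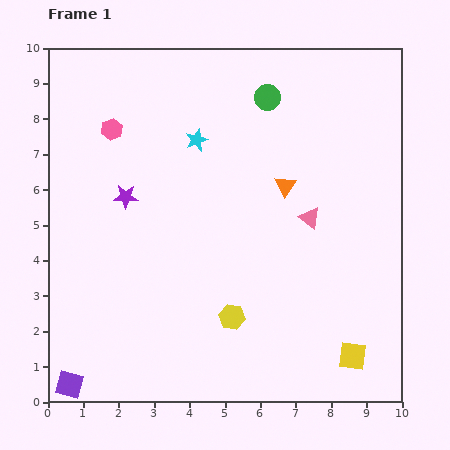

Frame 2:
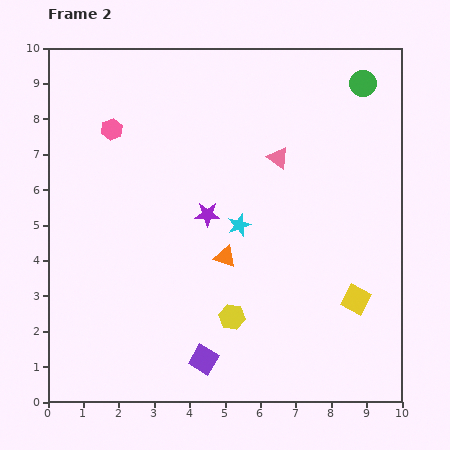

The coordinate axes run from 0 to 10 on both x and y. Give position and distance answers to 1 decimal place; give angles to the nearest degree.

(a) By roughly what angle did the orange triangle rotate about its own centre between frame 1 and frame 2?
45° counter-clockwise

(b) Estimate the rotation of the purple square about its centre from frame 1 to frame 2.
16° clockwise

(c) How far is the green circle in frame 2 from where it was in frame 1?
2.7

The green circle moved from (6.2, 8.6) to (8.9, 9.0), a distance of √(2.7² + 0.4²) ≈ 2.7.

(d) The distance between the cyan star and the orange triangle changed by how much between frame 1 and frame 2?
-1.8

Distance in frame 1: 2.8. Distance in frame 2: 1.0.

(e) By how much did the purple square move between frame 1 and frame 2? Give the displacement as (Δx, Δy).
(3.8, 0.7)

The purple square was at (0.6, 0.5) in frame 1 and (4.4, 1.2) in frame 2.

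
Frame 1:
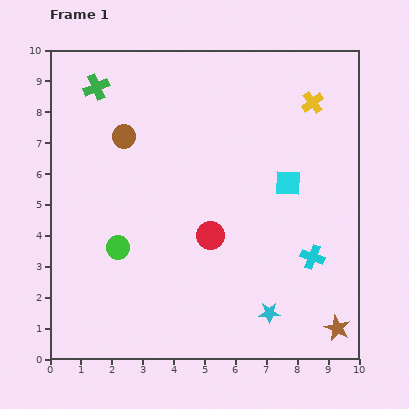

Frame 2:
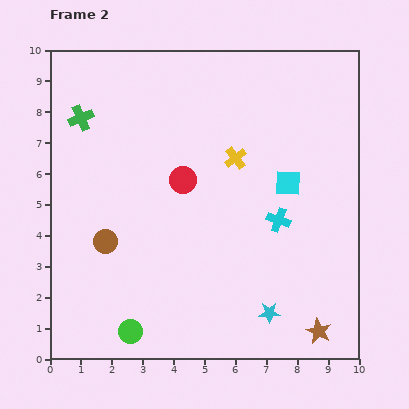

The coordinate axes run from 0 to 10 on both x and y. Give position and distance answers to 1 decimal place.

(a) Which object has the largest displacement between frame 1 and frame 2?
the brown circle

(moved 3.5; next 3.1)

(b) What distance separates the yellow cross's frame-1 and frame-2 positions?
3.1

The yellow cross moved from (8.5, 8.3) to (6.0, 6.5), a distance of √(2.5² + 1.8²) ≈ 3.1.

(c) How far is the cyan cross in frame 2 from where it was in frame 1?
1.6

The cyan cross moved from (8.5, 3.3) to (7.4, 4.5), a distance of √(1.1² + 1.2²) ≈ 1.6.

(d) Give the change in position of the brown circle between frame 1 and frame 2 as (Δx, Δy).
(-0.6, -3.4)

The brown circle was at (2.4, 7.2) in frame 1 and (1.8, 3.8) in frame 2.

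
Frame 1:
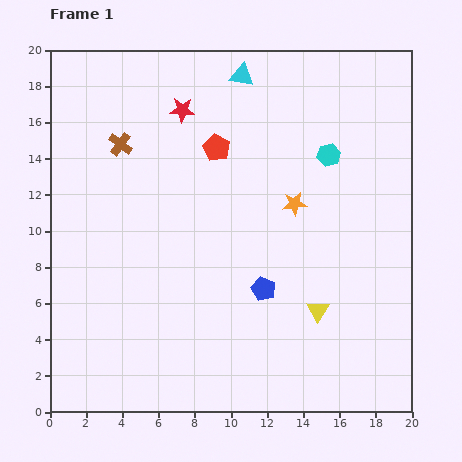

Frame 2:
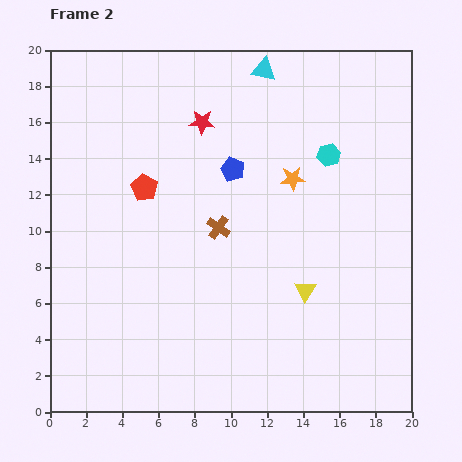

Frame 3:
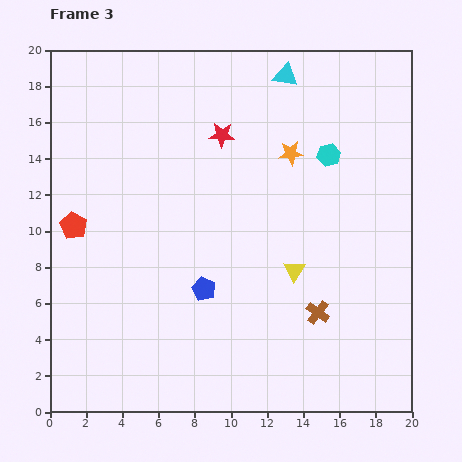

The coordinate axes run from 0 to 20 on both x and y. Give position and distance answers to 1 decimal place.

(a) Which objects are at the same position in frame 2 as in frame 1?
the cyan hexagon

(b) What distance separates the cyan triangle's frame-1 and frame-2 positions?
1.2

The cyan triangle moved from (10.6, 18.6) to (11.8, 18.9), a distance of √(1.2² + 0.3²) ≈ 1.2.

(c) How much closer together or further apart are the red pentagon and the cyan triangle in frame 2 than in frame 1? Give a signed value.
+5.1

Distance in frame 1: 4.2. Distance in frame 2: 9.3.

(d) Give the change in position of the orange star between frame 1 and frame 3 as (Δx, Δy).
(-0.2, 2.8)

The orange star was at (13.5, 11.5) in frame 1 and (13.3, 14.3) in frame 3.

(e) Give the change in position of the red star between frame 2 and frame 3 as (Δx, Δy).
(1.1, -0.7)

The red star was at (8.4, 16.0) in frame 2 and (9.5, 15.3) in frame 3.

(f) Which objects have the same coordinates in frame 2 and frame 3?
the cyan hexagon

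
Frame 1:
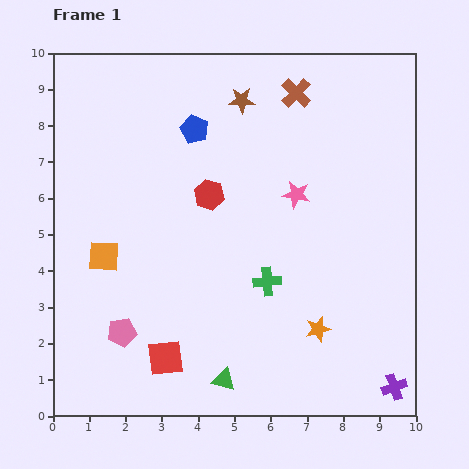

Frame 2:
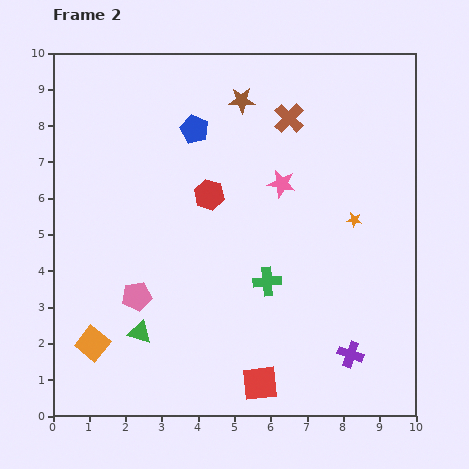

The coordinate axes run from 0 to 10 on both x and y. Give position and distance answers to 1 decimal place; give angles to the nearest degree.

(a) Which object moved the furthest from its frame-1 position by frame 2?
the orange star

(moved 3.2; next 2.7)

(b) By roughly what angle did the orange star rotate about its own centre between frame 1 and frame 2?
23° clockwise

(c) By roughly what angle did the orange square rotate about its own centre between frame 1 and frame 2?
35° clockwise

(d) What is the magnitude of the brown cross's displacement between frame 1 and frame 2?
0.7

The brown cross moved from (6.7, 8.9) to (6.5, 8.2), a distance of √(0.2² + 0.7²) ≈ 0.7.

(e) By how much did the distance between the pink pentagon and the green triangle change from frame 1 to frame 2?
-2.1

Distance in frame 1: 3.1. Distance in frame 2: 1.0.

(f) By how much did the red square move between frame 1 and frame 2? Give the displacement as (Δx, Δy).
(2.6, -0.7)

The red square was at (3.1, 1.6) in frame 1 and (5.7, 0.9) in frame 2.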